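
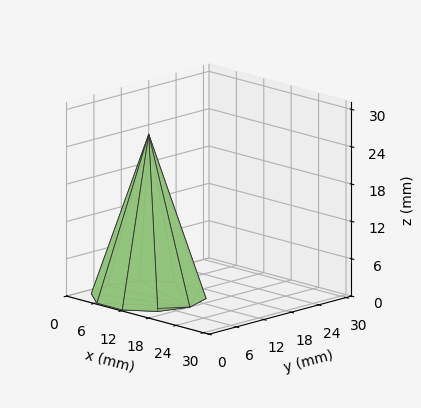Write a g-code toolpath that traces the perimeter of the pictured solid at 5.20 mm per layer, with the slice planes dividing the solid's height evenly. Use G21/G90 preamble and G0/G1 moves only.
Reading the render: the shape is a regular 10-sided pyramid, base circumscribed radius ≈ 9 mm, apex at z ≈ 26 mm (dimensions read to the nearest mm from the axis ticks). For the g-code, the solid's height is divided into equal slices at the stated Δz and each level perimeter traced with G1 moves after a G0 lift.

; perimeter-only toolpath
G21 ; units = mm
G90 ; absolute positioning
G28 ; home
; layer 1
G0 Z5.20
G0 X16.20 Y9.00
G1 X14.82 Y13.23
G1 X11.22 Y15.85
G1 X6.78 Y15.85
G1 X3.18 Y13.23
G1 X1.80 Y9.00
G1 X3.18 Y4.77
G1 X6.78 Y2.15
G1 X11.22 Y2.15
G1 X14.82 Y4.77
G1 X16.20 Y9.00
; layer 2
G0 Z10.40
G0 X14.40 Y9.00
G1 X13.37 Y12.17
G1 X10.67 Y14.14
G1 X7.33 Y14.14
G1 X4.63 Y12.17
G1 X3.60 Y9.00
G1 X4.63 Y5.83
G1 X7.33 Y3.86
G1 X10.67 Y3.86
G1 X13.37 Y5.83
G1 X14.40 Y9.00
; layer 3
G0 Z15.60
G0 X12.60 Y9.00
G1 X11.91 Y11.12
G1 X10.11 Y12.42
G1 X7.89 Y12.42
G1 X6.09 Y11.12
G1 X5.40 Y9.00
G1 X6.09 Y6.88
G1 X7.89 Y5.58
G1 X10.11 Y5.58
G1 X11.91 Y6.88
G1 X12.60 Y9.00
; layer 4
G0 Z20.80
G0 X10.80 Y9.00
G1 X10.46 Y10.06
G1 X9.56 Y10.71
G1 X8.44 Y10.71
G1 X7.54 Y10.06
G1 X7.20 Y9.00
G1 X7.54 Y7.94
G1 X8.44 Y7.29
G1 X9.56 Y7.29
G1 X10.46 Y7.94
G1 X10.80 Y9.00
M2 ; end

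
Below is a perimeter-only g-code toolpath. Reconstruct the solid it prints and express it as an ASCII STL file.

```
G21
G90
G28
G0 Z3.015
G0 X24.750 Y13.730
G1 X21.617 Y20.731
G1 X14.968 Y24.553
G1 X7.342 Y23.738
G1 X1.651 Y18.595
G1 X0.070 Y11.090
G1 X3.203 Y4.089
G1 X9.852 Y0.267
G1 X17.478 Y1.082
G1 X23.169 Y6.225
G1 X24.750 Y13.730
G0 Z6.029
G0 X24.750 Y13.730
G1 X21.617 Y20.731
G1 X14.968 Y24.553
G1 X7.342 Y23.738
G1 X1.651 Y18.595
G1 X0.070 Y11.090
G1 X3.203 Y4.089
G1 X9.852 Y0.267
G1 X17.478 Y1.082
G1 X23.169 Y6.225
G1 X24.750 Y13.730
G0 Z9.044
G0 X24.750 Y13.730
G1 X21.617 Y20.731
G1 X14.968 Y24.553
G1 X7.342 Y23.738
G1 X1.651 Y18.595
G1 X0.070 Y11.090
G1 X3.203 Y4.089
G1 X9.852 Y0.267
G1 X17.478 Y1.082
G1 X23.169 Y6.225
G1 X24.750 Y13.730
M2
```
solid part
  facet normal 0.0000 0.0000 -1.0000
    outer loop
      vertex 14.968 24.553 0.000
      vertex 21.617 20.731 0.000
      vertex 24.750 13.730 0.000
    endloop
  endfacet
  facet normal 0.0000 0.0000 -1.0000
    outer loop
      vertex 7.342 23.738 0.000
      vertex 14.968 24.553 0.000
      vertex 24.750 13.730 0.000
    endloop
  endfacet
  facet normal 0.0000 0.0000 -1.0000
    outer loop
      vertex 1.651 18.595 0.000
      vertex 7.342 23.738 0.000
      vertex 24.750 13.730 0.000
    endloop
  endfacet
  facet normal 0.0000 0.0000 -1.0000
    outer loop
      vertex 0.070 11.090 0.000
      vertex 1.651 18.595 0.000
      vertex 24.750 13.730 0.000
    endloop
  endfacet
  facet normal 0.0000 0.0000 -1.0000
    outer loop
      vertex 3.203 4.089 0.000
      vertex 0.070 11.090 0.000
      vertex 24.750 13.730 0.000
    endloop
  endfacet
  facet normal 0.0000 0.0000 -1.0000
    outer loop
      vertex 9.852 0.267 0.000
      vertex 3.203 4.089 0.000
      vertex 24.750 13.730 0.000
    endloop
  endfacet
  facet normal 0.0000 0.0000 -1.0000
    outer loop
      vertex 17.478 1.082 0.000
      vertex 9.852 0.267 0.000
      vertex 24.750 13.730 0.000
    endloop
  endfacet
  facet normal 0.0000 0.0000 -1.0000
    outer loop
      vertex 23.169 6.225 0.000
      vertex 17.478 1.082 0.000
      vertex 24.750 13.730 0.000
    endloop
  endfacet
  facet normal 0.0000 0.0000 1.0000
    outer loop
      vertex 24.750 13.730 9.044
      vertex 21.617 20.731 9.044
      vertex 14.968 24.553 9.044
    endloop
  endfacet
  facet normal 0.0000 0.0000 1.0000
    outer loop
      vertex 24.750 13.730 9.044
      vertex 14.968 24.553 9.044
      vertex 7.342 23.738 9.044
    endloop
  endfacet
  facet normal 0.0000 0.0000 1.0000
    outer loop
      vertex 24.750 13.730 9.044
      vertex 7.342 23.738 9.044
      vertex 1.651 18.595 9.044
    endloop
  endfacet
  facet normal 0.0000 0.0000 1.0000
    outer loop
      vertex 24.750 13.730 9.044
      vertex 1.651 18.595 9.044
      vertex 0.070 11.090 9.044
    endloop
  endfacet
  facet normal 0.0000 0.0000 1.0000
    outer loop
      vertex 24.750 13.730 9.044
      vertex 0.070 11.090 9.044
      vertex 3.203 4.089 9.044
    endloop
  endfacet
  facet normal 0.0000 0.0000 1.0000
    outer loop
      vertex 24.750 13.730 9.044
      vertex 3.203 4.089 9.044
      vertex 9.852 0.267 9.044
    endloop
  endfacet
  facet normal 0.0000 0.0000 1.0000
    outer loop
      vertex 24.750 13.730 9.044
      vertex 9.852 0.267 9.044
      vertex 17.478 1.082 9.044
    endloop
  endfacet
  facet normal 0.0000 0.0000 1.0000
    outer loop
      vertex 24.750 13.730 9.044
      vertex 17.478 1.082 9.044
      vertex 23.169 6.225 9.044
    endloop
  endfacet
  facet normal 0.9128 0.4085 0.0000
    outer loop
      vertex 24.750 13.730 0.000
      vertex 21.617 20.731 0.000
      vertex 21.617 20.731 9.044
    endloop
  endfacet
  facet normal 0.9128 0.4085 0.0000
    outer loop
      vertex 24.750 13.730 0.000
      vertex 21.617 20.731 9.044
      vertex 24.750 13.730 9.044
    endloop
  endfacet
  facet normal 0.4984 0.8670 0.0000
    outer loop
      vertex 21.617 20.731 0.000
      vertex 14.968 24.553 0.000
      vertex 14.968 24.553 9.044
    endloop
  endfacet
  facet normal 0.4984 0.8670 0.0000
    outer loop
      vertex 21.617 20.731 0.000
      vertex 14.968 24.553 9.044
      vertex 21.617 20.731 9.044
    endloop
  endfacet
  facet normal -0.1063 0.9943 0.0000
    outer loop
      vertex 14.968 24.553 0.000
      vertex 7.342 23.738 0.000
      vertex 7.342 23.738 9.044
    endloop
  endfacet
  facet normal -0.1063 0.9943 0.0000
    outer loop
      vertex 14.968 24.553 0.000
      vertex 7.342 23.738 9.044
      vertex 14.968 24.553 9.044
    endloop
  endfacet
  facet normal -0.6705 0.7419 0.0000
    outer loop
      vertex 7.342 23.738 0.000
      vertex 1.651 18.595 0.000
      vertex 1.651 18.595 9.044
    endloop
  endfacet
  facet normal -0.6705 0.7419 0.0000
    outer loop
      vertex 7.342 23.738 0.000
      vertex 1.651 18.595 9.044
      vertex 7.342 23.738 9.044
    endloop
  endfacet
  facet normal -0.9785 0.2061 0.0000
    outer loop
      vertex 1.651 18.595 0.000
      vertex 0.070 11.090 0.000
      vertex 0.070 11.090 9.044
    endloop
  endfacet
  facet normal -0.9785 0.2061 0.0000
    outer loop
      vertex 1.651 18.595 0.000
      vertex 0.070 11.090 9.044
      vertex 1.651 18.595 9.044
    endloop
  endfacet
  facet normal -0.9128 -0.4085 0.0000
    outer loop
      vertex 0.070 11.090 0.000
      vertex 3.203 4.089 0.000
      vertex 3.203 4.089 9.044
    endloop
  endfacet
  facet normal -0.9128 -0.4085 0.0000
    outer loop
      vertex 0.070 11.090 0.000
      vertex 3.203 4.089 9.044
      vertex 0.070 11.090 9.044
    endloop
  endfacet
  facet normal -0.4984 -0.8670 0.0000
    outer loop
      vertex 3.203 4.089 0.000
      vertex 9.852 0.267 0.000
      vertex 9.852 0.267 9.044
    endloop
  endfacet
  facet normal -0.4984 -0.8670 0.0000
    outer loop
      vertex 3.203 4.089 0.000
      vertex 9.852 0.267 9.044
      vertex 3.203 4.089 9.044
    endloop
  endfacet
  facet normal 0.1063 -0.9943 0.0000
    outer loop
      vertex 9.852 0.267 0.000
      vertex 17.478 1.082 0.000
      vertex 17.478 1.082 9.044
    endloop
  endfacet
  facet normal 0.1063 -0.9943 0.0000
    outer loop
      vertex 9.852 0.267 0.000
      vertex 17.478 1.082 9.044
      vertex 9.852 0.267 9.044
    endloop
  endfacet
  facet normal 0.6705 -0.7419 0.0000
    outer loop
      vertex 17.478 1.082 0.000
      vertex 23.169 6.225 0.000
      vertex 23.169 6.225 9.044
    endloop
  endfacet
  facet normal 0.6705 -0.7419 0.0000
    outer loop
      vertex 17.478 1.082 0.000
      vertex 23.169 6.225 9.044
      vertex 17.478 1.082 9.044
    endloop
  endfacet
  facet normal 0.9785 -0.2061 0.0000
    outer loop
      vertex 23.169 6.225 0.000
      vertex 24.750 13.730 0.000
      vertex 24.750 13.730 9.044
    endloop
  endfacet
  facet normal 0.9785 -0.2061 0.0000
    outer loop
      vertex 23.169 6.225 0.000
      vertex 24.750 13.730 9.044
      vertex 23.169 6.225 9.044
    endloop
  endfacet
endsolid part

The G0 Z moves step by Δz≈3.015 mm. Every layer's G1 loop is the same polygon, so the solid is a straight extrusion of it from z=0 to z≈9.04. Closing with flat bottom and top caps and triangulating gives 36 facets — a regular 10-sided prism (a cylinder approximated with 10 flat sides), circumscribed radius ≈ 12.4 mm, height ≈ 9.04 mm.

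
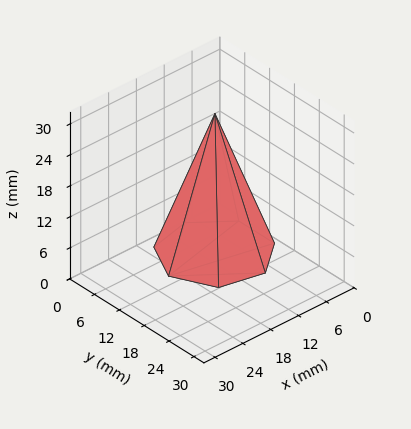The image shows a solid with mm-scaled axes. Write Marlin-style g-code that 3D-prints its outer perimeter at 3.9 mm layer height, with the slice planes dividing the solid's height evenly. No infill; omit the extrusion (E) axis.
Reading the render: the shape is a regular 7-sided pyramid, base circumscribed radius ≈ 10 mm, apex at z ≈ 27 mm (dimensions read to the nearest mm from the axis ticks). For the g-code, the solid's height is divided into equal slices at the stated Δz and each level perimeter traced with G1 moves after a G0 lift.

; perimeter-only toolpath
G21 ; units = mm
G90 ; absolute positioning
G28 ; home
; layer 1
G0 Z3.9
G0 X18.6 Y10.0
G1 X15.3 Y16.7
G1 X8.1 Y18.3
G1 X2.3 Y13.7
G1 X2.3 Y6.3
G1 X8.1 Y1.7
G1 X15.3 Y3.3
G1 X18.6 Y10.0
; layer 2
G0 Z7.7
G0 X17.1 Y10.0
G1 X14.4 Y15.6
G1 X8.4 Y16.9
G1 X3.6 Y13.1
G1 X3.6 Y6.9
G1 X8.4 Y3.1
G1 X14.4 Y4.4
G1 X17.1 Y10.0
; layer 3
G0 Z11.6
G0 X15.7 Y10.0
G1 X13.5 Y14.5
G1 X8.7 Y15.5
G1 X4.9 Y12.5
G1 X4.9 Y7.5
G1 X8.7 Y4.5
G1 X13.5 Y5.5
G1 X15.7 Y10.0
; layer 4
G0 Z15.4
G0 X14.3 Y10.0
G1 X12.7 Y13.3
G1 X9.1 Y14.2
G1 X6.1 Y11.8
G1 X6.1 Y8.2
G1 X9.1 Y5.8
G1 X12.7 Y6.7
G1 X14.3 Y10.0
; layer 5
G0 Z19.3
G0 X12.9 Y10.0
G1 X11.8 Y12.2
G1 X9.4 Y12.8
G1 X7.4 Y11.2
G1 X7.4 Y8.8
G1 X9.4 Y7.2
G1 X11.8 Y7.8
G1 X12.9 Y10.0
; layer 6
G0 Z23.1
G0 X11.4 Y10.0
G1 X10.9 Y11.1
G1 X9.7 Y11.4
G1 X8.7 Y10.6
G1 X8.7 Y9.4
G1 X9.7 Y8.6
G1 X10.9 Y8.9
G1 X11.4 Y10.0
M2 ; end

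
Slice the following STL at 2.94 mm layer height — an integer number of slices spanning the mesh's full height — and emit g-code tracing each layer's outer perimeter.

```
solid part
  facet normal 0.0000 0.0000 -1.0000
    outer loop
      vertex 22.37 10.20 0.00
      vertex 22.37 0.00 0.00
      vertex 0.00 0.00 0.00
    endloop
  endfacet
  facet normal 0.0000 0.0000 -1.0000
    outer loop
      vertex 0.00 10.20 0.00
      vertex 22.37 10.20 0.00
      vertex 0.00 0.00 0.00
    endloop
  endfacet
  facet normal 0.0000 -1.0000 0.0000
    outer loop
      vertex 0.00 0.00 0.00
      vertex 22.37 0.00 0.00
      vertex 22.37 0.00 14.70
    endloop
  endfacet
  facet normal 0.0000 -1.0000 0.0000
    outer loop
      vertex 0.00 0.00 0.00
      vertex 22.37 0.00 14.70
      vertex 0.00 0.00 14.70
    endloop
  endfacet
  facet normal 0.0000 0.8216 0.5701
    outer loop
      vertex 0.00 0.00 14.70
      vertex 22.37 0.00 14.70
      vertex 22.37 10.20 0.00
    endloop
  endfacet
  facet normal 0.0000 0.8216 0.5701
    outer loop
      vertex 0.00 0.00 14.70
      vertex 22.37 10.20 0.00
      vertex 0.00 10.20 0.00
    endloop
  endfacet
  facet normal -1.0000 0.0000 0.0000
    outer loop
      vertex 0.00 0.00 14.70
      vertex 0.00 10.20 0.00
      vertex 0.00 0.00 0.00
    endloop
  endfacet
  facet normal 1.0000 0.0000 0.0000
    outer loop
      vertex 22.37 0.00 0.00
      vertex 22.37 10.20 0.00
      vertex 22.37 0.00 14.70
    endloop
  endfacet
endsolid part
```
; perimeter-only toolpath
G21 ; units = mm
G90 ; absolute positioning
G28 ; home
; layer 1
G0 Z2.94
G0 X0.00 Y0.00
G1 X22.37 Y0.00
G1 X22.37 Y8.16
G1 X0.00 Y8.16
G1 X0.00 Y0.00
; layer 2
G0 Z5.88
G0 X0.00 Y0.00
G1 X22.37 Y0.00
G1 X22.37 Y6.12
G1 X0.00 Y6.12
G1 X0.00 Y0.00
; layer 3
G0 Z8.82
G0 X0.00 Y0.00
G1 X22.37 Y0.00
G1 X22.37 Y4.08
G1 X0.00 Y4.08
G1 X0.00 Y0.00
; layer 4
G0 Z11.76
G0 X0.00 Y0.00
G1 X22.37 Y0.00
G1 X22.37 Y2.04
G1 X0.00 Y2.04
G1 X0.00 Y0.00
M2 ; end

The solid is a wedge (ramp): 22.4 × 10.2 mm base, rising to 14.7 mm along the y=0 edge and sloping linearly to z=0 at y=10.2. Slicing at Δz = 2.94 mm — 5 equal slices spanning the solid's height, so layer i sits at z = i·h/5 — gives 4 non-empty perimeters. Each is a 4-segment closed polygon; G0 lifts to the layer z and rapids to the start vertex, then G1 traces the edges. The cross-section shrinks linearly with z (the slice at the apex is degenerate and omitted).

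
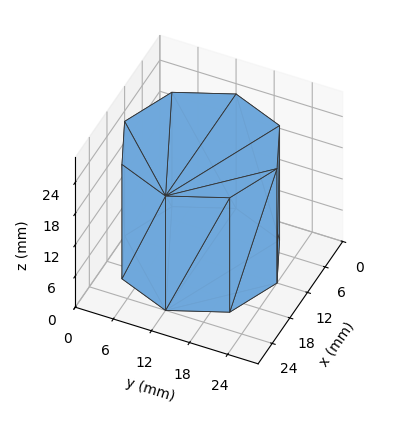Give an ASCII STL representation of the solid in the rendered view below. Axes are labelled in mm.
Reading the render: the shape is a regular 8-sided prism (a cylinder approximated with 8 flat sides), circumscribed radius ≈ 12 mm, height ≈ 22 mm (dimensions read to the nearest mm from the axis ticks). For the STL, each face is triangulated and given an outward normal.

solid part
  facet normal 0.0000 0.0000 -1.0000
    outer loop
      vertex 12.000 24.000 0.000
      vertex 20.485 20.485 0.000
      vertex 24.000 12.000 0.000
    endloop
  endfacet
  facet normal 0.0000 0.0000 -1.0000
    outer loop
      vertex 3.515 20.485 0.000
      vertex 12.000 24.000 0.000
      vertex 24.000 12.000 0.000
    endloop
  endfacet
  facet normal 0.0000 0.0000 -1.0000
    outer loop
      vertex 0.000 12.000 0.000
      vertex 3.515 20.485 0.000
      vertex 24.000 12.000 0.000
    endloop
  endfacet
  facet normal 0.0000 0.0000 -1.0000
    outer loop
      vertex 3.515 3.515 0.000
      vertex 0.000 12.000 0.000
      vertex 24.000 12.000 0.000
    endloop
  endfacet
  facet normal 0.0000 0.0000 -1.0000
    outer loop
      vertex 12.000 0.000 0.000
      vertex 3.515 3.515 0.000
      vertex 24.000 12.000 0.000
    endloop
  endfacet
  facet normal 0.0000 0.0000 -1.0000
    outer loop
      vertex 20.485 3.515 0.000
      vertex 12.000 0.000 0.000
      vertex 24.000 12.000 0.000
    endloop
  endfacet
  facet normal 0.0000 0.0000 1.0000
    outer loop
      vertex 24.000 12.000 22.000
      vertex 20.485 20.485 22.000
      vertex 12.000 24.000 22.000
    endloop
  endfacet
  facet normal 0.0000 0.0000 1.0000
    outer loop
      vertex 24.000 12.000 22.000
      vertex 12.000 24.000 22.000
      vertex 3.515 20.485 22.000
    endloop
  endfacet
  facet normal 0.0000 0.0000 1.0000
    outer loop
      vertex 24.000 12.000 22.000
      vertex 3.515 20.485 22.000
      vertex 0.000 12.000 22.000
    endloop
  endfacet
  facet normal 0.0000 0.0000 1.0000
    outer loop
      vertex 24.000 12.000 22.000
      vertex 0.000 12.000 22.000
      vertex 3.515 3.515 22.000
    endloop
  endfacet
  facet normal 0.0000 0.0000 1.0000
    outer loop
      vertex 24.000 12.000 22.000
      vertex 3.515 3.515 22.000
      vertex 12.000 0.000 22.000
    endloop
  endfacet
  facet normal 0.0000 0.0000 1.0000
    outer loop
      vertex 24.000 12.000 22.000
      vertex 12.000 0.000 22.000
      vertex 20.485 3.515 22.000
    endloop
  endfacet
  facet normal 0.9239 0.3827 0.0000
    outer loop
      vertex 24.000 12.000 0.000
      vertex 20.485 20.485 0.000
      vertex 20.485 20.485 22.000
    endloop
  endfacet
  facet normal 0.9239 0.3827 0.0000
    outer loop
      vertex 24.000 12.000 0.000
      vertex 20.485 20.485 22.000
      vertex 24.000 12.000 22.000
    endloop
  endfacet
  facet normal 0.3827 0.9239 0.0000
    outer loop
      vertex 20.485 20.485 0.000
      vertex 12.000 24.000 0.000
      vertex 12.000 24.000 22.000
    endloop
  endfacet
  facet normal 0.3827 0.9239 0.0000
    outer loop
      vertex 20.485 20.485 0.000
      vertex 12.000 24.000 22.000
      vertex 20.485 20.485 22.000
    endloop
  endfacet
  facet normal -0.3827 0.9239 0.0000
    outer loop
      vertex 12.000 24.000 0.000
      vertex 3.515 20.485 0.000
      vertex 3.515 20.485 22.000
    endloop
  endfacet
  facet normal -0.3827 0.9239 0.0000
    outer loop
      vertex 12.000 24.000 0.000
      vertex 3.515 20.485 22.000
      vertex 12.000 24.000 22.000
    endloop
  endfacet
  facet normal -0.9239 0.3827 0.0000
    outer loop
      vertex 3.515 20.485 0.000
      vertex 0.000 12.000 0.000
      vertex 0.000 12.000 22.000
    endloop
  endfacet
  facet normal -0.9239 0.3827 0.0000
    outer loop
      vertex 3.515 20.485 0.000
      vertex 0.000 12.000 22.000
      vertex 3.515 20.485 22.000
    endloop
  endfacet
  facet normal -0.9239 -0.3827 0.0000
    outer loop
      vertex 0.000 12.000 0.000
      vertex 3.515 3.515 0.000
      vertex 3.515 3.515 22.000
    endloop
  endfacet
  facet normal -0.9239 -0.3827 0.0000
    outer loop
      vertex 0.000 12.000 0.000
      vertex 3.515 3.515 22.000
      vertex 0.000 12.000 22.000
    endloop
  endfacet
  facet normal -0.3827 -0.9239 0.0000
    outer loop
      vertex 3.515 3.515 0.000
      vertex 12.000 0.000 0.000
      vertex 12.000 0.000 22.000
    endloop
  endfacet
  facet normal -0.3827 -0.9239 0.0000
    outer loop
      vertex 3.515 3.515 0.000
      vertex 12.000 0.000 22.000
      vertex 3.515 3.515 22.000
    endloop
  endfacet
  facet normal 0.3827 -0.9239 0.0000
    outer loop
      vertex 12.000 0.000 0.000
      vertex 20.485 3.515 0.000
      vertex 20.485 3.515 22.000
    endloop
  endfacet
  facet normal 0.3827 -0.9239 0.0000
    outer loop
      vertex 12.000 0.000 0.000
      vertex 20.485 3.515 22.000
      vertex 12.000 0.000 22.000
    endloop
  endfacet
  facet normal 0.9239 -0.3827 0.0000
    outer loop
      vertex 20.485 3.515 0.000
      vertex 24.000 12.000 0.000
      vertex 24.000 12.000 22.000
    endloop
  endfacet
  facet normal 0.9239 -0.3827 0.0000
    outer loop
      vertex 20.485 3.515 0.000
      vertex 24.000 12.000 22.000
      vertex 20.485 3.515 22.000
    endloop
  endfacet
endsolid part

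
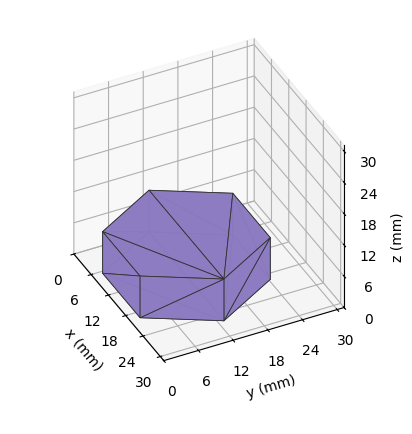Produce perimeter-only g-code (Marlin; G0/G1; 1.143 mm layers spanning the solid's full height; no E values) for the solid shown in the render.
Reading the render: the shape is a regular 6-sided prism (a cylinder approximated with 6 flat sides), circumscribed radius ≈ 13 mm, height ≈ 8 mm (dimensions read to the nearest mm from the axis ticks). For the g-code, the solid's height is divided into equal slices at the stated Δz and each level perimeter traced with G1 moves after a G0 lift.

; perimeter-only toolpath
G21 ; units = mm
G90 ; absolute positioning
G28 ; home
; layer 1
G0 Z1.143
G0 X26.000 Y13.000
G1 X19.500 Y24.258
G1 X6.500 Y24.258
G1 X0.000 Y13.000
G1 X6.500 Y1.742
G1 X19.500 Y1.742
G1 X26.000 Y13.000
; layer 2
G0 Z2.286
G0 X26.000 Y13.000
G1 X19.500 Y24.258
G1 X6.500 Y24.258
G1 X0.000 Y13.000
G1 X6.500 Y1.742
G1 X19.500 Y1.742
G1 X26.000 Y13.000
; layer 3
G0 Z3.429
G0 X26.000 Y13.000
G1 X19.500 Y24.258
G1 X6.500 Y24.258
G1 X0.000 Y13.000
G1 X6.500 Y1.742
G1 X19.500 Y1.742
G1 X26.000 Y13.000
; layer 4
G0 Z4.571
G0 X26.000 Y13.000
G1 X19.500 Y24.258
G1 X6.500 Y24.258
G1 X0.000 Y13.000
G1 X6.500 Y1.742
G1 X19.500 Y1.742
G1 X26.000 Y13.000
; layer 5
G0 Z5.714
G0 X26.000 Y13.000
G1 X19.500 Y24.258
G1 X6.500 Y24.258
G1 X0.000 Y13.000
G1 X6.500 Y1.742
G1 X19.500 Y1.742
G1 X26.000 Y13.000
; layer 6
G0 Z6.857
G0 X26.000 Y13.000
G1 X19.500 Y24.258
G1 X6.500 Y24.258
G1 X0.000 Y13.000
G1 X6.500 Y1.742
G1 X19.500 Y1.742
G1 X26.000 Y13.000
; layer 7
G0 Z8.000
G0 X26.000 Y13.000
G1 X19.500 Y24.258
G1 X6.500 Y24.258
G1 X0.000 Y13.000
G1 X6.500 Y1.742
G1 X19.500 Y1.742
G1 X26.000 Y13.000
M2 ; end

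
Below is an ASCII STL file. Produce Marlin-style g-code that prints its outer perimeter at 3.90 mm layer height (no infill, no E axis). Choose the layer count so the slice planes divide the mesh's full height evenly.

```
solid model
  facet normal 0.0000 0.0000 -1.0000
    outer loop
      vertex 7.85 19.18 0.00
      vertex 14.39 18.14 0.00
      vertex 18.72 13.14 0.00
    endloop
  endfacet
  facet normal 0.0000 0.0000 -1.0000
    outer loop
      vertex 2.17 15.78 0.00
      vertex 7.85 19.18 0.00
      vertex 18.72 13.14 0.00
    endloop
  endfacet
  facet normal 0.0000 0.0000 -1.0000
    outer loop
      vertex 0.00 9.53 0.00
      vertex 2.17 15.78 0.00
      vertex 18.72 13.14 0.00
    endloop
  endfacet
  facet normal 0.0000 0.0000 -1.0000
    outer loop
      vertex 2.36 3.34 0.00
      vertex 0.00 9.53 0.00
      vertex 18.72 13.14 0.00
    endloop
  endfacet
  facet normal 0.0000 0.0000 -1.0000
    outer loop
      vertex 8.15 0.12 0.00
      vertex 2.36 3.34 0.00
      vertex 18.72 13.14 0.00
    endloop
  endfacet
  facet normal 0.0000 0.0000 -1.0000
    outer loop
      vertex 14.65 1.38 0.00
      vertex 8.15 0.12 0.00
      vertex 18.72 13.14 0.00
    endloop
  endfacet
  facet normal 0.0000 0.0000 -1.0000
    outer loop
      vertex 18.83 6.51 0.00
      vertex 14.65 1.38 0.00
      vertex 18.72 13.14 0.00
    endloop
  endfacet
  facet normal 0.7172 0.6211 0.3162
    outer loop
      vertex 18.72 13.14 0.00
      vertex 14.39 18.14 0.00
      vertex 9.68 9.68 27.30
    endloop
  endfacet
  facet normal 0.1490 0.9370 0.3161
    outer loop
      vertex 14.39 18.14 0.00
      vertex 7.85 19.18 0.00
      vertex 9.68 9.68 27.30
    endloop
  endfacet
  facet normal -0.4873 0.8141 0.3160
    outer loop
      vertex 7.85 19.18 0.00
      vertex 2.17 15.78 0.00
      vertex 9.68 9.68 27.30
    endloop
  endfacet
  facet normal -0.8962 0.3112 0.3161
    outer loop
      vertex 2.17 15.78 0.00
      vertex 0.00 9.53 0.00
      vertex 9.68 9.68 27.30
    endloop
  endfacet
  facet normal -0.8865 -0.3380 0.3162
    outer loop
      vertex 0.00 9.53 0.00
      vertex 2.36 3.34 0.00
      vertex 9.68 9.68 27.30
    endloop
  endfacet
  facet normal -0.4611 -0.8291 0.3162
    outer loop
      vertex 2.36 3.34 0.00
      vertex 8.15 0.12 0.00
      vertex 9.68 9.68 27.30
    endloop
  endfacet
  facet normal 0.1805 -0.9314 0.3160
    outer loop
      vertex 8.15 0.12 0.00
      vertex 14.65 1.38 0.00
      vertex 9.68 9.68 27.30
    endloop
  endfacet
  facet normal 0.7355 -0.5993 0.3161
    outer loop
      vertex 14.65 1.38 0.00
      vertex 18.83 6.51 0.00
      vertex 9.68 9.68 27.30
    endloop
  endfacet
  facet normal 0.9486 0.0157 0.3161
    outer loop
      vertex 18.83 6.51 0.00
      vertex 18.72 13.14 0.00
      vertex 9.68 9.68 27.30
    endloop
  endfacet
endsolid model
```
; perimeter-only toolpath
G21 ; units = mm
G90 ; absolute positioning
G28 ; home
; layer 1
G0 Z3.90
G0 X17.43 Y12.65
G1 X13.72 Y16.93
G1 X8.11 Y17.82
G1 X3.24 Y14.91
G1 X1.38 Y9.55
G1 X3.41 Y4.25
G1 X8.37 Y1.49
G1 X13.94 Y2.57
G1 X17.52 Y6.96
G1 X17.43 Y12.65
; layer 2
G0 Z7.80
G0 X16.14 Y12.15
G1 X13.04 Y15.72
G1 X8.37 Y16.47
G1 X4.32 Y14.04
G1 X2.77 Y9.57
G1 X4.45 Y5.15
G1 X8.59 Y2.85
G1 X13.23 Y3.75
G1 X16.22 Y7.42
G1 X16.14 Y12.15
; layer 3
G0 Z11.70
G0 X14.85 Y11.66
G1 X12.37 Y14.51
G1 X8.63 Y15.11
G1 X5.39 Y13.17
G1 X4.15 Y9.59
G1 X5.50 Y6.06
G1 X8.81 Y4.22
G1 X12.52 Y4.94
G1 X14.91 Y7.87
G1 X14.85 Y11.66
; layer 4
G0 Z15.60
G0 X13.55 Y11.16
G1 X11.70 Y13.31
G1 X8.90 Y13.75
G1 X6.46 Y12.29
G1 X5.53 Y9.62
G1 X6.54 Y6.96
G1 X9.02 Y5.58
G1 X11.81 Y6.12
G1 X13.60 Y8.32
G1 X13.55 Y11.16
; layer 5
G0 Z19.50
G0 X12.26 Y10.67
G1 X11.03 Y12.10
G1 X9.16 Y12.39
G1 X7.53 Y11.42
G1 X6.91 Y9.64
G1 X7.59 Y7.87
G1 X9.24 Y6.95
G1 X11.10 Y7.31
G1 X12.29 Y8.77
G1 X12.26 Y10.67
; layer 6
G0 Z23.40
G0 X10.97 Y10.17
G1 X10.35 Y10.89
G1 X9.42 Y11.04
G1 X8.61 Y10.55
G1 X8.30 Y9.66
G1 X8.63 Y8.77
G1 X9.46 Y8.31
G1 X10.39 Y8.49
G1 X10.99 Y9.23
G1 X10.97 Y10.17
M2 ; end

The solid is a regular 9-sided pyramid, base circumscribed radius ≈ 9.68 mm, apex at z ≈ 27.3 mm. Slicing at Δz = 3.90 mm — 7 equal slices spanning the solid's height, so layer i sits at z = i·h/7 — gives 6 non-empty perimeters. Each is a 9-segment closed polygon; G0 lifts to the layer z and rapids to the start vertex, then G1 traces the edges. The cross-section shrinks linearly with z (the slice at the apex is degenerate and omitted).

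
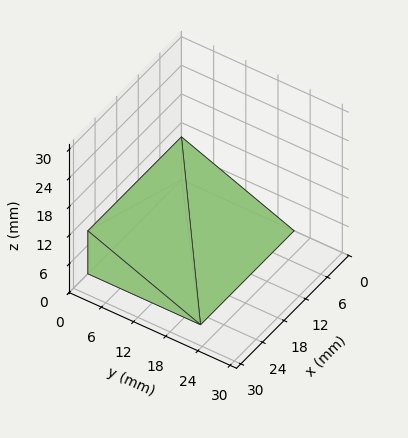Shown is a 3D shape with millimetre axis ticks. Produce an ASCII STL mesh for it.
Reading the render: the shape is a wedge (ramp): 26 × 21 mm base, rising to 9 mm along the y=0 edge and sloping linearly to z=0 at y=21 (dimensions read to the nearest mm from the axis ticks). For the STL, each face is triangulated and given an outward normal.

solid part
  facet normal 0.0000 0.0000 -1.0000
    outer loop
      vertex 26.000 21.000 0.000
      vertex 26.000 0.000 0.000
      vertex 0.000 0.000 0.000
    endloop
  endfacet
  facet normal 0.0000 0.0000 -1.0000
    outer loop
      vertex 0.000 21.000 0.000
      vertex 26.000 21.000 0.000
      vertex 0.000 0.000 0.000
    endloop
  endfacet
  facet normal 0.0000 -1.0000 0.0000
    outer loop
      vertex 0.000 0.000 0.000
      vertex 26.000 0.000 0.000
      vertex 26.000 0.000 9.000
    endloop
  endfacet
  facet normal 0.0000 -1.0000 0.0000
    outer loop
      vertex 0.000 0.000 0.000
      vertex 26.000 0.000 9.000
      vertex 0.000 0.000 9.000
    endloop
  endfacet
  facet normal 0.0000 0.3939 0.9191
    outer loop
      vertex 0.000 0.000 9.000
      vertex 26.000 0.000 9.000
      vertex 26.000 21.000 0.000
    endloop
  endfacet
  facet normal 0.0000 0.3939 0.9191
    outer loop
      vertex 0.000 0.000 9.000
      vertex 26.000 21.000 0.000
      vertex 0.000 21.000 0.000
    endloop
  endfacet
  facet normal -1.0000 0.0000 0.0000
    outer loop
      vertex 0.000 0.000 9.000
      vertex 0.000 21.000 0.000
      vertex 0.000 0.000 0.000
    endloop
  endfacet
  facet normal 1.0000 0.0000 0.0000
    outer loop
      vertex 26.000 0.000 0.000
      vertex 26.000 21.000 0.000
      vertex 26.000 0.000 9.000
    endloop
  endfacet
endsolid part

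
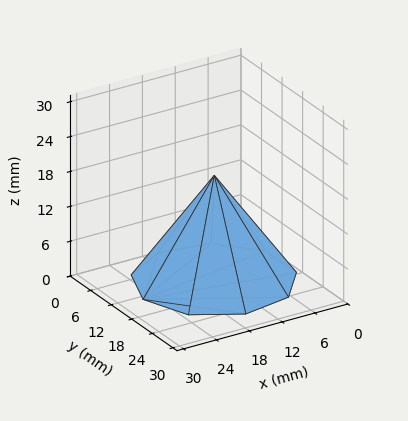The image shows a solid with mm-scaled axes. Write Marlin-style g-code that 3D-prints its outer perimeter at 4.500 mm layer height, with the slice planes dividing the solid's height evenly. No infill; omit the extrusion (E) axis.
Reading the render: the shape is a regular 9-sided pyramid, base circumscribed radius ≈ 13 mm, apex at z ≈ 18 mm (dimensions read to the nearest mm from the axis ticks). For the g-code, the solid's height is divided into equal slices at the stated Δz and each level perimeter traced with G1 moves after a G0 lift.

; perimeter-only toolpath
G21 ; units = mm
G90 ; absolute positioning
G28 ; home
; layer 1
G0 Z4.500
G0 X22.750 Y13.000
G1 X20.469 Y19.267
G1 X14.693 Y22.602
G1 X8.125 Y21.444
G1 X3.838 Y16.335
G1 X3.838 Y9.665
G1 X8.125 Y4.556
G1 X14.693 Y3.398
G1 X20.469 Y6.733
G1 X22.750 Y13.000
; layer 2
G0 Z9.000
G0 X19.500 Y13.000
G1 X17.980 Y17.178
G1 X14.128 Y19.401
G1 X9.750 Y18.629
G1 X6.892 Y15.223
G1 X6.892 Y10.777
G1 X9.750 Y7.371
G1 X14.128 Y6.598
G1 X17.980 Y8.822
G1 X19.500 Y13.000
; layer 3
G0 Z13.500
G0 X16.250 Y13.000
G1 X15.490 Y15.089
G1 X13.564 Y16.201
G1 X11.375 Y15.814
G1 X9.946 Y14.111
G1 X9.946 Y11.889
G1 X11.375 Y10.185
G1 X13.564 Y9.799
G1 X15.490 Y10.911
G1 X16.250 Y13.000
M2 ; end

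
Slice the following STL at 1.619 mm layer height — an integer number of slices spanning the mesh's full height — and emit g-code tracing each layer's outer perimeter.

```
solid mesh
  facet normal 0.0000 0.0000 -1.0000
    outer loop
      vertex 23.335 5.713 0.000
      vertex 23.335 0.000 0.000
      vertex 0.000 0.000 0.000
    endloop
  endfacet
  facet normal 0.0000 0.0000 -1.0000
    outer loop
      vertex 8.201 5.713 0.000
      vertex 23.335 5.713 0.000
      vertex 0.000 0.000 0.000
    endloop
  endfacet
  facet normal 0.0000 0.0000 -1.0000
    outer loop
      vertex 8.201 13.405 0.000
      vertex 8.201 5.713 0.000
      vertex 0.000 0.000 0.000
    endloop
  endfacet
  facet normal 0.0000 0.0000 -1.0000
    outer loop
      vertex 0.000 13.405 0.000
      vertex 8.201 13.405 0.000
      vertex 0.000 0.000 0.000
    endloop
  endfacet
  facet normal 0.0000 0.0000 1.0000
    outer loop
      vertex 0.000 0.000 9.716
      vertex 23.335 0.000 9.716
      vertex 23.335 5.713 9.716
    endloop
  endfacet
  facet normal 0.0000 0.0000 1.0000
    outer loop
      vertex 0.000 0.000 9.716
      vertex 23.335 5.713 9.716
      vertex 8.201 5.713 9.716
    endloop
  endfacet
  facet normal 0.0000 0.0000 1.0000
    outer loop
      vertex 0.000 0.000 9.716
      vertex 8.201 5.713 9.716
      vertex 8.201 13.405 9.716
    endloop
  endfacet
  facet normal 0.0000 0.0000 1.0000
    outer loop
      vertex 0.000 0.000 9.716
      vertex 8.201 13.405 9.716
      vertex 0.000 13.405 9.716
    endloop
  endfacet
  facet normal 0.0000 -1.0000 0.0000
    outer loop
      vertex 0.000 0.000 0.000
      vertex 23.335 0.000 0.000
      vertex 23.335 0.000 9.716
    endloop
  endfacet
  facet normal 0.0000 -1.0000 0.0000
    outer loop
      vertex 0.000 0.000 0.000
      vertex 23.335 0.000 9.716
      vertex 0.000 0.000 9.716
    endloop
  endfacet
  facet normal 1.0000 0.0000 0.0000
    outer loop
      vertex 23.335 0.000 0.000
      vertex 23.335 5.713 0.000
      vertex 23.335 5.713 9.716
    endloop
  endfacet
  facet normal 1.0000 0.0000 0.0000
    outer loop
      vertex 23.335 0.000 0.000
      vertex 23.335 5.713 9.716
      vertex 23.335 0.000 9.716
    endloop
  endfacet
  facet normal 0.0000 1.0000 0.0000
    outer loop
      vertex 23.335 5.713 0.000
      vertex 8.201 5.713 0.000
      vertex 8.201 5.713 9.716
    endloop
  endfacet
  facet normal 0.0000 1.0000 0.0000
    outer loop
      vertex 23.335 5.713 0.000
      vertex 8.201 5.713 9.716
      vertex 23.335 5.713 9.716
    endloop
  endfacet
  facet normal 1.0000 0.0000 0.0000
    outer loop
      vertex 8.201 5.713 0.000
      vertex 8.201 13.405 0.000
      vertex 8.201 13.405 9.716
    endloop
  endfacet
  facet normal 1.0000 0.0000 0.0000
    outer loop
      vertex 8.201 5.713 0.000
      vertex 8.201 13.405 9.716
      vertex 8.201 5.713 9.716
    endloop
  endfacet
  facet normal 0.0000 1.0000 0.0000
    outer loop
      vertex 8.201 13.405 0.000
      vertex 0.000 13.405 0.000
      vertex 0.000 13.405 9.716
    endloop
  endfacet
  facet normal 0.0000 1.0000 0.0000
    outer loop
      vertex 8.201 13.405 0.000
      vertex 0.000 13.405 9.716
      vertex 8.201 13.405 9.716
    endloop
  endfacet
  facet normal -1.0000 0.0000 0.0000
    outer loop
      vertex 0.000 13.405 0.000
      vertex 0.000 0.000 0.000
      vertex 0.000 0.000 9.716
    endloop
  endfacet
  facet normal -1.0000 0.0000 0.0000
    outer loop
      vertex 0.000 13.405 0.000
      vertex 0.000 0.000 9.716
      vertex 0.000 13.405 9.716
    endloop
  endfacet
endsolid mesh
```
; perimeter-only toolpath
G21 ; units = mm
G90 ; absolute positioning
G28 ; home
; layer 1
G0 Z1.619
G0 X0.000 Y0.000
G1 X23.335 Y0.000
G1 X23.335 Y5.713
G1 X8.201 Y5.713
G1 X8.201 Y13.405
G1 X0.000 Y13.405
G1 X0.000 Y0.000
; layer 2
G0 Z3.239
G0 X0.000 Y0.000
G1 X23.335 Y0.000
G1 X23.335 Y5.713
G1 X8.201 Y5.713
G1 X8.201 Y13.405
G1 X0.000 Y13.405
G1 X0.000 Y0.000
; layer 3
G0 Z4.858
G0 X0.000 Y0.000
G1 X23.335 Y0.000
G1 X23.335 Y5.713
G1 X8.201 Y5.713
G1 X8.201 Y13.405
G1 X0.000 Y13.405
G1 X0.000 Y0.000
; layer 4
G0 Z6.477
G0 X0.000 Y0.000
G1 X23.335 Y0.000
G1 X23.335 Y5.713
G1 X8.201 Y5.713
G1 X8.201 Y13.405
G1 X0.000 Y13.405
G1 X0.000 Y0.000
; layer 5
G0 Z8.097
G0 X0.000 Y0.000
G1 X23.335 Y0.000
G1 X23.335 Y5.713
G1 X8.201 Y5.713
G1 X8.201 Y13.405
G1 X0.000 Y13.405
G1 X0.000 Y0.000
; layer 6
G0 Z9.716
G0 X0.000 Y0.000
G1 X23.335 Y0.000
G1 X23.335 Y5.713
G1 X8.201 Y5.713
G1 X8.201 Y13.405
G1 X0.000 Y13.405
G1 X0.000 Y0.000
M2 ; end

The solid is an L-shaped prism: outer 23.3 × 13.4 mm, arm thicknesses ≈ 5.71 mm (horizontal) and 8.2 mm (vertical), extruded 9.72 mm in z. Slicing at Δz = 1.619 mm — 6 equal slices spanning the solid's height, so layer i sits at z = i·h/6 — gives 6 non-empty perimeters. Each is a 6-segment closed polygon; G0 lifts to the layer z and rapids to the start vertex, then G1 traces the edges.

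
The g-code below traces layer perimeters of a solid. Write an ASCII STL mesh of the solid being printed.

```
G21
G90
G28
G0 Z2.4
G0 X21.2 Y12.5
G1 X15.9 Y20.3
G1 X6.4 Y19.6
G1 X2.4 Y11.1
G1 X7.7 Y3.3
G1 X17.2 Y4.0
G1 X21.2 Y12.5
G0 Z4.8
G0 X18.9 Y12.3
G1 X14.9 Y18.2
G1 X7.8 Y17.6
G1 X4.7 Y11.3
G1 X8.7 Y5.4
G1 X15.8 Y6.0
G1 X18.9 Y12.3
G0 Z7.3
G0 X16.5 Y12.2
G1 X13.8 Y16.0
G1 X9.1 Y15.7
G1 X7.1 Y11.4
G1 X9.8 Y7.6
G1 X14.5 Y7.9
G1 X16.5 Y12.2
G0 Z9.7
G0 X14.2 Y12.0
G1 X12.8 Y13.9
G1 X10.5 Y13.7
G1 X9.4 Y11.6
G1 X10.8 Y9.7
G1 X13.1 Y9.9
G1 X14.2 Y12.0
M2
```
solid part
  facet normal 0.0000 0.0000 -1.0000
    outer loop
      vertex 5.1 21.5 0.0
      vertex 16.9 22.4 0.0
      vertex 23.6 12.7 0.0
    endloop
  endfacet
  facet normal 0.0000 0.0000 -1.0000
    outer loop
      vertex 0.0 10.9 0.0
      vertex 5.1 21.5 0.0
      vertex 23.6 12.7 0.0
    endloop
  endfacet
  facet normal 0.0000 0.0000 -1.0000
    outer loop
      vertex 6.7 1.2 0.0
      vertex 0.0 10.9 0.0
      vertex 23.6 12.7 0.0
    endloop
  endfacet
  facet normal 0.0000 0.0000 -1.0000
    outer loop
      vertex 18.5 2.1 0.0
      vertex 6.7 1.2 0.0
      vertex 23.6 12.7 0.0
    endloop
  endfacet
  facet normal 0.6286 0.4342 0.6453
    outer loop
      vertex 23.6 12.7 0.0
      vertex 16.9 22.4 0.0
      vertex 11.8 11.8 12.1
    endloop
  endfacet
  facet normal -0.0582 0.7629 0.6438
    outer loop
      vertex 16.9 22.4 0.0
      vertex 5.1 21.5 0.0
      vertex 11.8 11.8 12.1
    endloop
  endfacet
  facet normal -0.6878 0.3309 0.6461
    outer loop
      vertex 5.1 21.5 0.0
      vertex 0.0 10.9 0.0
      vertex 11.8 11.8 12.1
    endloop
  endfacet
  facet normal -0.6286 -0.4342 0.6453
    outer loop
      vertex 0.0 10.9 0.0
      vertex 6.7 1.2 0.0
      vertex 11.8 11.8 12.1
    endloop
  endfacet
  facet normal 0.0582 -0.7629 0.6438
    outer loop
      vertex 6.7 1.2 0.0
      vertex 18.5 2.1 0.0
      vertex 11.8 11.8 12.1
    endloop
  endfacet
  facet normal 0.6878 -0.3309 0.6461
    outer loop
      vertex 18.5 2.1 0.0
      vertex 23.6 12.7 0.0
      vertex 11.8 11.8 12.1
    endloop
  endfacet
endsolid part

The G0 Z moves step by Δz≈2.4 mm. The G1 loops shrink linearly with z, so the solid tapers from its base footprint up to z≈12.1. Closing with a flat bottom cap and the tapered top and triangulating gives 10 facets — a regular 6-sided pyramid, base circumscribed radius ≈ 11.8 mm, apex at z ≈ 12.1 mm.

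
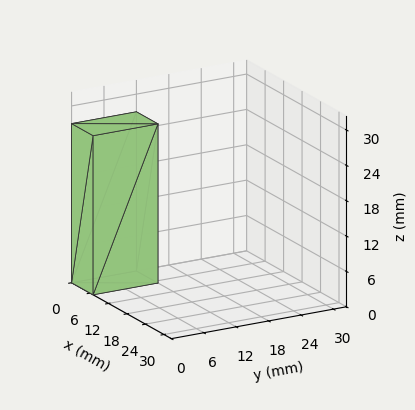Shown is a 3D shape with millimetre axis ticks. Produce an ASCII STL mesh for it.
Reading the render: the shape is a rectangular box, roughly 7 × 12 mm footprint and 27 mm tall (dimensions read to the nearest mm from the axis ticks). For the STL, each face is triangulated and given an outward normal.

solid part
  facet normal 0.0000 0.0000 -1.0000
    outer loop
      vertex 7.000 12.000 0.000
      vertex 7.000 0.000 0.000
      vertex 0.000 0.000 0.000
    endloop
  endfacet
  facet normal 0.0000 0.0000 -1.0000
    outer loop
      vertex 0.000 12.000 0.000
      vertex 7.000 12.000 0.000
      vertex 0.000 0.000 0.000
    endloop
  endfacet
  facet normal 0.0000 0.0000 1.0000
    outer loop
      vertex 0.000 0.000 27.000
      vertex 7.000 0.000 27.000
      vertex 7.000 12.000 27.000
    endloop
  endfacet
  facet normal 0.0000 0.0000 1.0000
    outer loop
      vertex 0.000 0.000 27.000
      vertex 7.000 12.000 27.000
      vertex 0.000 12.000 27.000
    endloop
  endfacet
  facet normal 0.0000 -1.0000 0.0000
    outer loop
      vertex 0.000 0.000 0.000
      vertex 7.000 0.000 0.000
      vertex 7.000 0.000 27.000
    endloop
  endfacet
  facet normal 0.0000 -1.0000 0.0000
    outer loop
      vertex 0.000 0.000 0.000
      vertex 7.000 0.000 27.000
      vertex 0.000 0.000 27.000
    endloop
  endfacet
  facet normal 0.0000 1.0000 0.0000
    outer loop
      vertex 7.000 12.000 27.000
      vertex 7.000 12.000 0.000
      vertex 0.000 12.000 0.000
    endloop
  endfacet
  facet normal 0.0000 1.0000 0.0000
    outer loop
      vertex 0.000 12.000 27.000
      vertex 7.000 12.000 27.000
      vertex 0.000 12.000 0.000
    endloop
  endfacet
  facet normal -1.0000 0.0000 0.0000
    outer loop
      vertex 0.000 12.000 27.000
      vertex 0.000 12.000 0.000
      vertex 0.000 0.000 0.000
    endloop
  endfacet
  facet normal -1.0000 0.0000 0.0000
    outer loop
      vertex 0.000 0.000 27.000
      vertex 0.000 12.000 27.000
      vertex 0.000 0.000 0.000
    endloop
  endfacet
  facet normal 1.0000 0.0000 0.0000
    outer loop
      vertex 7.000 0.000 0.000
      vertex 7.000 12.000 0.000
      vertex 7.000 12.000 27.000
    endloop
  endfacet
  facet normal 1.0000 0.0000 0.0000
    outer loop
      vertex 7.000 0.000 0.000
      vertex 7.000 12.000 27.000
      vertex 7.000 0.000 27.000
    endloop
  endfacet
endsolid part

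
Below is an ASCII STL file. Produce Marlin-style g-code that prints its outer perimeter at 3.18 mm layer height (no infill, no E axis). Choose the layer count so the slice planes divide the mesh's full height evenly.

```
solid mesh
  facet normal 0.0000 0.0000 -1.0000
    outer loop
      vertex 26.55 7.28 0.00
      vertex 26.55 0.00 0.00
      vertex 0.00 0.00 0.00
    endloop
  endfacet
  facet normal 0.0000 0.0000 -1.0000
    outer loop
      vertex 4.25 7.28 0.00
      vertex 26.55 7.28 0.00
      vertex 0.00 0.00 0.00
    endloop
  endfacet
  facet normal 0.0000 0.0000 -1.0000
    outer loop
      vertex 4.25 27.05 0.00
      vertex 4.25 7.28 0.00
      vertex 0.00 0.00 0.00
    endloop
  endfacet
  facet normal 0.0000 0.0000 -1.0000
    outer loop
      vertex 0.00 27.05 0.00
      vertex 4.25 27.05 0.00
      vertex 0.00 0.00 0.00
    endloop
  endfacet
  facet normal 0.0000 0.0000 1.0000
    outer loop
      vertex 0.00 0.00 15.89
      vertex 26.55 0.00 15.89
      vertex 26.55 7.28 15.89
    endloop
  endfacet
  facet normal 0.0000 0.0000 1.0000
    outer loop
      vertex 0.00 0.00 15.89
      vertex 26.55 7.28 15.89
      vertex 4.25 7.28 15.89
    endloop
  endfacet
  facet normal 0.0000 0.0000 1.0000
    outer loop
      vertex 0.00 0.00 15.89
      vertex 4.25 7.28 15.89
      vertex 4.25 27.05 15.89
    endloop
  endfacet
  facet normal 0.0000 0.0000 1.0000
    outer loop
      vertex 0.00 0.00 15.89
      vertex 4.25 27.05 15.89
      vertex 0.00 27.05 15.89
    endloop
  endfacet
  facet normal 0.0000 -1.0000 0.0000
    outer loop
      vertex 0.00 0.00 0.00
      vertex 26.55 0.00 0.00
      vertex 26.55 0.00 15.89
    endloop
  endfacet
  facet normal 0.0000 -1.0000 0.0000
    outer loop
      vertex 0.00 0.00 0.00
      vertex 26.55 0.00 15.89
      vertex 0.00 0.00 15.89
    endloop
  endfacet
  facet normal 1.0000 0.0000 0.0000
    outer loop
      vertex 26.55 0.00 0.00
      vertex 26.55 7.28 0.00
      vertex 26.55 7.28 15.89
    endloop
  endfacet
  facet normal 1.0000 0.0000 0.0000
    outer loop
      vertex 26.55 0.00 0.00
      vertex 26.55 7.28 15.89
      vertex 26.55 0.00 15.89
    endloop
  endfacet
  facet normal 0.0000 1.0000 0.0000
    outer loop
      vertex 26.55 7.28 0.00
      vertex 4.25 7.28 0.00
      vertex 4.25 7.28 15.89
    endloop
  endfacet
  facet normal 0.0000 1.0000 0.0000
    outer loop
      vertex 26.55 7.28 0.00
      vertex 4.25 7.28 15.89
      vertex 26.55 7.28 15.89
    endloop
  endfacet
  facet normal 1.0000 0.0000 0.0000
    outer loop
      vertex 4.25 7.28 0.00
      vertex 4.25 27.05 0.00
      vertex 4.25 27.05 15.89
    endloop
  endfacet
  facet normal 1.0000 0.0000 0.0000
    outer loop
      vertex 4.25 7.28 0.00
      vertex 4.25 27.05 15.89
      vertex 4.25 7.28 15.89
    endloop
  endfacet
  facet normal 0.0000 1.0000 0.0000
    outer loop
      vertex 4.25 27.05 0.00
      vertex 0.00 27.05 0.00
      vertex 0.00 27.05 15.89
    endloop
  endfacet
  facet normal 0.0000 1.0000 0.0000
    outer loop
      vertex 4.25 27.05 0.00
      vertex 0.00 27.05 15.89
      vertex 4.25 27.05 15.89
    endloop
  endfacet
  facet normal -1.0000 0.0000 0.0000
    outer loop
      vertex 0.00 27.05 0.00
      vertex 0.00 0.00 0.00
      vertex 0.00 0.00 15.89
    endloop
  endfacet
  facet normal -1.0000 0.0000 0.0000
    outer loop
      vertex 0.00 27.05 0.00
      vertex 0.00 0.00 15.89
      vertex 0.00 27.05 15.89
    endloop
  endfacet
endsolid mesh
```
; perimeter-only toolpath
G21 ; units = mm
G90 ; absolute positioning
G28 ; home
; layer 1
G0 Z3.18
G0 X0.00 Y0.00
G1 X26.55 Y0.00
G1 X26.55 Y7.28
G1 X4.25 Y7.28
G1 X4.25 Y27.05
G1 X0.00 Y27.05
G1 X0.00 Y0.00
; layer 2
G0 Z6.36
G0 X0.00 Y0.00
G1 X26.55 Y0.00
G1 X26.55 Y7.28
G1 X4.25 Y7.28
G1 X4.25 Y27.05
G1 X0.00 Y27.05
G1 X0.00 Y0.00
; layer 3
G0 Z9.53
G0 X0.00 Y0.00
G1 X26.55 Y0.00
G1 X26.55 Y7.28
G1 X4.25 Y7.28
G1 X4.25 Y27.05
G1 X0.00 Y27.05
G1 X0.00 Y0.00
; layer 4
G0 Z12.71
G0 X0.00 Y0.00
G1 X26.55 Y0.00
G1 X26.55 Y7.28
G1 X4.25 Y7.28
G1 X4.25 Y27.05
G1 X0.00 Y27.05
G1 X0.00 Y0.00
; layer 5
G0 Z15.89
G0 X0.00 Y0.00
G1 X26.55 Y0.00
G1 X26.55 Y7.28
G1 X4.25 Y7.28
G1 X4.25 Y27.05
G1 X0.00 Y27.05
G1 X0.00 Y0.00
M2 ; end

The solid is an L-shaped prism: outer 26.6 × 27.1 mm, arm thicknesses ≈ 7.28 mm (horizontal) and 4.25 mm (vertical), extruded 15.9 mm in z. Slicing at Δz = 3.18 mm — 5 equal slices spanning the solid's height, so layer i sits at z = i·h/5 — gives 5 non-empty perimeters. Each is a 6-segment closed polygon; G0 lifts to the layer z and rapids to the start vertex, then G1 traces the edges.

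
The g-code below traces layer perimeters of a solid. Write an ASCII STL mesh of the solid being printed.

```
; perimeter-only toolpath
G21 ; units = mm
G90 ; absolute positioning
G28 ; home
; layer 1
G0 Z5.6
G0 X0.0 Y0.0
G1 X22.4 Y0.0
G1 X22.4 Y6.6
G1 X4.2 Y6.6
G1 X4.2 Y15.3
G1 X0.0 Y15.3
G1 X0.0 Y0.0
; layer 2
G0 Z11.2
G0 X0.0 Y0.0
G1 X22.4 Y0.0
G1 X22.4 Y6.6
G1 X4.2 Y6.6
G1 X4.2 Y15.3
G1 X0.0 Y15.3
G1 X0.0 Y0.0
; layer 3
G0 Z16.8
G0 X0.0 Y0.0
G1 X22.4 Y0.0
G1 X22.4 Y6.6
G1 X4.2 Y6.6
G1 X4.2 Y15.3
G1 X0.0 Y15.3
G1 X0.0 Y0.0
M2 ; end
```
solid part
  facet normal 0.0000 0.0000 -1.0000
    outer loop
      vertex 22.4 6.6 0.0
      vertex 22.4 0.0 0.0
      vertex 0.0 0.0 0.0
    endloop
  endfacet
  facet normal 0.0000 0.0000 -1.0000
    outer loop
      vertex 4.2 6.6 0.0
      vertex 22.4 6.6 0.0
      vertex 0.0 0.0 0.0
    endloop
  endfacet
  facet normal 0.0000 0.0000 -1.0000
    outer loop
      vertex 4.2 15.3 0.0
      vertex 4.2 6.6 0.0
      vertex 0.0 0.0 0.0
    endloop
  endfacet
  facet normal 0.0000 0.0000 -1.0000
    outer loop
      vertex 0.0 15.3 0.0
      vertex 4.2 15.3 0.0
      vertex 0.0 0.0 0.0
    endloop
  endfacet
  facet normal 0.0000 0.0000 1.0000
    outer loop
      vertex 0.0 0.0 16.8
      vertex 22.4 0.0 16.8
      vertex 22.4 6.6 16.8
    endloop
  endfacet
  facet normal 0.0000 0.0000 1.0000
    outer loop
      vertex 0.0 0.0 16.8
      vertex 22.4 6.6 16.8
      vertex 4.2 6.6 16.8
    endloop
  endfacet
  facet normal 0.0000 0.0000 1.0000
    outer loop
      vertex 0.0 0.0 16.8
      vertex 4.2 6.6 16.8
      vertex 4.2 15.3 16.8
    endloop
  endfacet
  facet normal 0.0000 0.0000 1.0000
    outer loop
      vertex 0.0 0.0 16.8
      vertex 4.2 15.3 16.8
      vertex 0.0 15.3 16.8
    endloop
  endfacet
  facet normal 0.0000 -1.0000 0.0000
    outer loop
      vertex 0.0 0.0 0.0
      vertex 22.4 0.0 0.0
      vertex 22.4 0.0 16.8
    endloop
  endfacet
  facet normal 0.0000 -1.0000 0.0000
    outer loop
      vertex 0.0 0.0 0.0
      vertex 22.4 0.0 16.8
      vertex 0.0 0.0 16.8
    endloop
  endfacet
  facet normal 1.0000 0.0000 0.0000
    outer loop
      vertex 22.4 0.0 0.0
      vertex 22.4 6.6 0.0
      vertex 22.4 6.6 16.8
    endloop
  endfacet
  facet normal 1.0000 0.0000 0.0000
    outer loop
      vertex 22.4 0.0 0.0
      vertex 22.4 6.6 16.8
      vertex 22.4 0.0 16.8
    endloop
  endfacet
  facet normal 0.0000 1.0000 0.0000
    outer loop
      vertex 22.4 6.6 0.0
      vertex 4.2 6.6 0.0
      vertex 4.2 6.6 16.8
    endloop
  endfacet
  facet normal 0.0000 1.0000 0.0000
    outer loop
      vertex 22.4 6.6 0.0
      vertex 4.2 6.6 16.8
      vertex 22.4 6.6 16.8
    endloop
  endfacet
  facet normal 1.0000 0.0000 0.0000
    outer loop
      vertex 4.2 6.6 0.0
      vertex 4.2 15.3 0.0
      vertex 4.2 15.3 16.8
    endloop
  endfacet
  facet normal 1.0000 0.0000 0.0000
    outer loop
      vertex 4.2 6.6 0.0
      vertex 4.2 15.3 16.8
      vertex 4.2 6.6 16.8
    endloop
  endfacet
  facet normal 0.0000 1.0000 0.0000
    outer loop
      vertex 4.2 15.3 0.0
      vertex 0.0 15.3 0.0
      vertex 0.0 15.3 16.8
    endloop
  endfacet
  facet normal 0.0000 1.0000 0.0000
    outer loop
      vertex 4.2 15.3 0.0
      vertex 0.0 15.3 16.8
      vertex 4.2 15.3 16.8
    endloop
  endfacet
  facet normal -1.0000 0.0000 0.0000
    outer loop
      vertex 0.0 15.3 0.0
      vertex 0.0 0.0 0.0
      vertex 0.0 0.0 16.8
    endloop
  endfacet
  facet normal -1.0000 0.0000 0.0000
    outer loop
      vertex 0.0 15.3 0.0
      vertex 0.0 0.0 16.8
      vertex 0.0 15.3 16.8
    endloop
  endfacet
endsolid part

The G0 Z moves step by Δz≈5.6 mm. Every layer's G1 loop is the same polygon, so the solid is a straight extrusion of it from z=0 to z≈16.8. Closing with flat bottom and top caps and triangulating gives 20 facets — an L-shaped prism: outer 22.4 × 15.3 mm, arm thicknesses ≈ 6.6 mm (horizontal) and 4.2 mm (vertical), extruded 16.8 mm in z.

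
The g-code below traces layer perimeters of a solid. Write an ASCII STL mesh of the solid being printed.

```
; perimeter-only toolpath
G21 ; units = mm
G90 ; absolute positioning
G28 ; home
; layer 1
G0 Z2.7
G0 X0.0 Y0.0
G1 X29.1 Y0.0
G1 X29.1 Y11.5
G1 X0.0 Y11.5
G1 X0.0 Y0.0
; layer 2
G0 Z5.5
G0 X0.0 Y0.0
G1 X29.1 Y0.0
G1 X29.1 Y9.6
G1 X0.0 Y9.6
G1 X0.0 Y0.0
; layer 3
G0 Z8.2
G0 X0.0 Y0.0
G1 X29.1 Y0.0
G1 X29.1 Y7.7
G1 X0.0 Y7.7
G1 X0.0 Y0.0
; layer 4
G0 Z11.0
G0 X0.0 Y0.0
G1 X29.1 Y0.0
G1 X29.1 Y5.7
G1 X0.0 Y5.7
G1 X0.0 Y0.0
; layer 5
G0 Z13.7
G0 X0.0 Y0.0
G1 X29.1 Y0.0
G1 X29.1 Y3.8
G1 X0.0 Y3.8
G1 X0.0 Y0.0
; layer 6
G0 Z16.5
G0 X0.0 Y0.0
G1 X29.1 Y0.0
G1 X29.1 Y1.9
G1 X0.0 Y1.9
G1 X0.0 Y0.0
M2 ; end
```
solid part
  facet normal 0.0000 0.0000 -1.0000
    outer loop
      vertex 29.1 13.4 0.0
      vertex 29.1 0.0 0.0
      vertex 0.0 0.0 0.0
    endloop
  endfacet
  facet normal 0.0000 0.0000 -1.0000
    outer loop
      vertex 0.0 13.4 0.0
      vertex 29.1 13.4 0.0
      vertex 0.0 0.0 0.0
    endloop
  endfacet
  facet normal 0.0000 -1.0000 0.0000
    outer loop
      vertex 0.0 0.0 0.0
      vertex 29.1 0.0 0.0
      vertex 29.1 0.0 19.2
    endloop
  endfacet
  facet normal 0.0000 -1.0000 0.0000
    outer loop
      vertex 0.0 0.0 0.0
      vertex 29.1 0.0 19.2
      vertex 0.0 0.0 19.2
    endloop
  endfacet
  facet normal 0.0000 0.8200 0.5723
    outer loop
      vertex 0.0 0.0 19.2
      vertex 29.1 0.0 19.2
      vertex 29.1 13.4 0.0
    endloop
  endfacet
  facet normal 0.0000 0.8200 0.5723
    outer loop
      vertex 0.0 0.0 19.2
      vertex 29.1 13.4 0.0
      vertex 0.0 13.4 0.0
    endloop
  endfacet
  facet normal -1.0000 0.0000 0.0000
    outer loop
      vertex 0.0 0.0 19.2
      vertex 0.0 13.4 0.0
      vertex 0.0 0.0 0.0
    endloop
  endfacet
  facet normal 1.0000 0.0000 0.0000
    outer loop
      vertex 29.1 0.0 0.0
      vertex 29.1 13.4 0.0
      vertex 29.1 0.0 19.2
    endloop
  endfacet
endsolid part

The G0 Z moves step by Δz≈2.7 mm. The G1 loops shrink linearly with z, so the solid tapers from its base footprint up to z≈19.2. Closing with a flat bottom cap and the tapered top and triangulating gives 8 facets — a wedge (ramp): 29.1 × 13.4 mm base, rising to 19.2 mm along the y=0 edge and sloping linearly to z=0 at y=13.4.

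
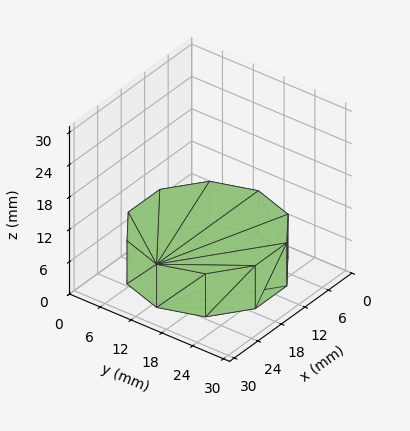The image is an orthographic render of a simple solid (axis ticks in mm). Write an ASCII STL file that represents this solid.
Reading the render: the shape is a regular 10-sided prism (a cylinder approximated with 10 flat sides), circumscribed radius ≈ 13 mm, height ≈ 8 mm (dimensions read to the nearest mm from the axis ticks). For the STL, each face is triangulated and given an outward normal.

solid part
  facet normal 0.0000 0.0000 -1.0000
    outer loop
      vertex 17.017 25.364 0.000
      vertex 23.517 20.641 0.000
      vertex 26.000 13.000 0.000
    endloop
  endfacet
  facet normal 0.0000 0.0000 -1.0000
    outer loop
      vertex 8.983 25.364 0.000
      vertex 17.017 25.364 0.000
      vertex 26.000 13.000 0.000
    endloop
  endfacet
  facet normal 0.0000 0.0000 -1.0000
    outer loop
      vertex 2.483 20.641 0.000
      vertex 8.983 25.364 0.000
      vertex 26.000 13.000 0.000
    endloop
  endfacet
  facet normal 0.0000 0.0000 -1.0000
    outer loop
      vertex 0.000 13.000 0.000
      vertex 2.483 20.641 0.000
      vertex 26.000 13.000 0.000
    endloop
  endfacet
  facet normal 0.0000 0.0000 -1.0000
    outer loop
      vertex 2.483 5.359 0.000
      vertex 0.000 13.000 0.000
      vertex 26.000 13.000 0.000
    endloop
  endfacet
  facet normal 0.0000 0.0000 -1.0000
    outer loop
      vertex 8.983 0.636 0.000
      vertex 2.483 5.359 0.000
      vertex 26.000 13.000 0.000
    endloop
  endfacet
  facet normal 0.0000 0.0000 -1.0000
    outer loop
      vertex 17.017 0.636 0.000
      vertex 8.983 0.636 0.000
      vertex 26.000 13.000 0.000
    endloop
  endfacet
  facet normal 0.0000 0.0000 -1.0000
    outer loop
      vertex 23.517 5.359 0.000
      vertex 17.017 0.636 0.000
      vertex 26.000 13.000 0.000
    endloop
  endfacet
  facet normal 0.0000 0.0000 1.0000
    outer loop
      vertex 26.000 13.000 8.000
      vertex 23.517 20.641 8.000
      vertex 17.017 25.364 8.000
    endloop
  endfacet
  facet normal 0.0000 0.0000 1.0000
    outer loop
      vertex 26.000 13.000 8.000
      vertex 17.017 25.364 8.000
      vertex 8.983 25.364 8.000
    endloop
  endfacet
  facet normal 0.0000 0.0000 1.0000
    outer loop
      vertex 26.000 13.000 8.000
      vertex 8.983 25.364 8.000
      vertex 2.483 20.641 8.000
    endloop
  endfacet
  facet normal 0.0000 0.0000 1.0000
    outer loop
      vertex 26.000 13.000 8.000
      vertex 2.483 20.641 8.000
      vertex 0.000 13.000 8.000
    endloop
  endfacet
  facet normal 0.0000 0.0000 1.0000
    outer loop
      vertex 26.000 13.000 8.000
      vertex 0.000 13.000 8.000
      vertex 2.483 5.359 8.000
    endloop
  endfacet
  facet normal 0.0000 0.0000 1.0000
    outer loop
      vertex 26.000 13.000 8.000
      vertex 2.483 5.359 8.000
      vertex 8.983 0.636 8.000
    endloop
  endfacet
  facet normal 0.0000 0.0000 1.0000
    outer loop
      vertex 26.000 13.000 8.000
      vertex 8.983 0.636 8.000
      vertex 17.017 0.636 8.000
    endloop
  endfacet
  facet normal 0.0000 0.0000 1.0000
    outer loop
      vertex 26.000 13.000 8.000
      vertex 17.017 0.636 8.000
      vertex 23.517 5.359 8.000
    endloop
  endfacet
  facet normal 0.9510 0.3090 0.0000
    outer loop
      vertex 26.000 13.000 0.000
      vertex 23.517 20.641 0.000
      vertex 23.517 20.641 8.000
    endloop
  endfacet
  facet normal 0.9510 0.3090 0.0000
    outer loop
      vertex 26.000 13.000 0.000
      vertex 23.517 20.641 8.000
      vertex 26.000 13.000 8.000
    endloop
  endfacet
  facet normal 0.5878 0.8090 0.0000
    outer loop
      vertex 23.517 20.641 0.000
      vertex 17.017 25.364 0.000
      vertex 17.017 25.364 8.000
    endloop
  endfacet
  facet normal 0.5878 0.8090 0.0000
    outer loop
      vertex 23.517 20.641 0.000
      vertex 17.017 25.364 8.000
      vertex 23.517 20.641 8.000
    endloop
  endfacet
  facet normal 0.0000 1.0000 0.0000
    outer loop
      vertex 17.017 25.364 0.000
      vertex 8.983 25.364 0.000
      vertex 8.983 25.364 8.000
    endloop
  endfacet
  facet normal 0.0000 1.0000 0.0000
    outer loop
      vertex 17.017 25.364 0.000
      vertex 8.983 25.364 8.000
      vertex 17.017 25.364 8.000
    endloop
  endfacet
  facet normal -0.5878 0.8090 0.0000
    outer loop
      vertex 8.983 25.364 0.000
      vertex 2.483 20.641 0.000
      vertex 2.483 20.641 8.000
    endloop
  endfacet
  facet normal -0.5878 0.8090 0.0000
    outer loop
      vertex 8.983 25.364 0.000
      vertex 2.483 20.641 8.000
      vertex 8.983 25.364 8.000
    endloop
  endfacet
  facet normal -0.9510 0.3090 0.0000
    outer loop
      vertex 2.483 20.641 0.000
      vertex 0.000 13.000 0.000
      vertex 0.000 13.000 8.000
    endloop
  endfacet
  facet normal -0.9510 0.3090 0.0000
    outer loop
      vertex 2.483 20.641 0.000
      vertex 0.000 13.000 8.000
      vertex 2.483 20.641 8.000
    endloop
  endfacet
  facet normal -0.9510 -0.3090 0.0000
    outer loop
      vertex 0.000 13.000 0.000
      vertex 2.483 5.359 0.000
      vertex 2.483 5.359 8.000
    endloop
  endfacet
  facet normal -0.9510 -0.3090 0.0000
    outer loop
      vertex 0.000 13.000 0.000
      vertex 2.483 5.359 8.000
      vertex 0.000 13.000 8.000
    endloop
  endfacet
  facet normal -0.5878 -0.8090 0.0000
    outer loop
      vertex 2.483 5.359 0.000
      vertex 8.983 0.636 0.000
      vertex 8.983 0.636 8.000
    endloop
  endfacet
  facet normal -0.5878 -0.8090 0.0000
    outer loop
      vertex 2.483 5.359 0.000
      vertex 8.983 0.636 8.000
      vertex 2.483 5.359 8.000
    endloop
  endfacet
  facet normal 0.0000 -1.0000 0.0000
    outer loop
      vertex 8.983 0.636 0.000
      vertex 17.017 0.636 0.000
      vertex 17.017 0.636 8.000
    endloop
  endfacet
  facet normal 0.0000 -1.0000 0.0000
    outer loop
      vertex 8.983 0.636 0.000
      vertex 17.017 0.636 8.000
      vertex 8.983 0.636 8.000
    endloop
  endfacet
  facet normal 0.5878 -0.8090 0.0000
    outer loop
      vertex 17.017 0.636 0.000
      vertex 23.517 5.359 0.000
      vertex 23.517 5.359 8.000
    endloop
  endfacet
  facet normal 0.5878 -0.8090 0.0000
    outer loop
      vertex 17.017 0.636 0.000
      vertex 23.517 5.359 8.000
      vertex 17.017 0.636 8.000
    endloop
  endfacet
  facet normal 0.9510 -0.3090 0.0000
    outer loop
      vertex 23.517 5.359 0.000
      vertex 26.000 13.000 0.000
      vertex 26.000 13.000 8.000
    endloop
  endfacet
  facet normal 0.9510 -0.3090 0.0000
    outer loop
      vertex 23.517 5.359 0.000
      vertex 26.000 13.000 8.000
      vertex 23.517 5.359 8.000
    endloop
  endfacet
endsolid part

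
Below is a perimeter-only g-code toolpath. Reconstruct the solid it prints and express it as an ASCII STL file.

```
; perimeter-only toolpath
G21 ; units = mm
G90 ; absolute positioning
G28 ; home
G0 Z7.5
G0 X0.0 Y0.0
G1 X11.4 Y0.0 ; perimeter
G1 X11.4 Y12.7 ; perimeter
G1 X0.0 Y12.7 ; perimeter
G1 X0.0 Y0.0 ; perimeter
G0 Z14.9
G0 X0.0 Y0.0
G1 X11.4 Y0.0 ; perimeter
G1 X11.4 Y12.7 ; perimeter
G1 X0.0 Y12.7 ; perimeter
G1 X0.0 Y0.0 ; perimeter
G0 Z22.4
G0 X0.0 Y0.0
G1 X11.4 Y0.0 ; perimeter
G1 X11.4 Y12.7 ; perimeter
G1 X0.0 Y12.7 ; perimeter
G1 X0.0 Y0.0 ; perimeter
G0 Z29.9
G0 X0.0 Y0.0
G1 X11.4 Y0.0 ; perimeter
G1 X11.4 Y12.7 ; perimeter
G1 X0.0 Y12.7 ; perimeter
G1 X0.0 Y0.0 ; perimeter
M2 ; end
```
solid part
  facet normal 0.0000 0.0000 -1.0000
    outer loop
      vertex 11.4 12.7 0.0
      vertex 11.4 0.0 0.0
      vertex 0.0 0.0 0.0
    endloop
  endfacet
  facet normal 0.0000 0.0000 -1.0000
    outer loop
      vertex 0.0 12.7 0.0
      vertex 11.4 12.7 0.0
      vertex 0.0 0.0 0.0
    endloop
  endfacet
  facet normal 0.0000 0.0000 1.0000
    outer loop
      vertex 0.0 0.0 29.9
      vertex 11.4 0.0 29.9
      vertex 11.4 12.7 29.9
    endloop
  endfacet
  facet normal 0.0000 0.0000 1.0000
    outer loop
      vertex 0.0 0.0 29.9
      vertex 11.4 12.7 29.9
      vertex 0.0 12.7 29.9
    endloop
  endfacet
  facet normal 0.0000 -1.0000 0.0000
    outer loop
      vertex 0.0 0.0 0.0
      vertex 11.4 0.0 0.0
      vertex 11.4 0.0 29.9
    endloop
  endfacet
  facet normal 0.0000 -1.0000 0.0000
    outer loop
      vertex 0.0 0.0 0.0
      vertex 11.4 0.0 29.9
      vertex 0.0 0.0 29.9
    endloop
  endfacet
  facet normal 0.0000 1.0000 0.0000
    outer loop
      vertex 11.4 12.7 29.9
      vertex 11.4 12.7 0.0
      vertex 0.0 12.7 0.0
    endloop
  endfacet
  facet normal 0.0000 1.0000 0.0000
    outer loop
      vertex 0.0 12.7 29.9
      vertex 11.4 12.7 29.9
      vertex 0.0 12.7 0.0
    endloop
  endfacet
  facet normal -1.0000 0.0000 0.0000
    outer loop
      vertex 0.0 12.7 29.9
      vertex 0.0 12.7 0.0
      vertex 0.0 0.0 0.0
    endloop
  endfacet
  facet normal -1.0000 0.0000 0.0000
    outer loop
      vertex 0.0 0.0 29.9
      vertex 0.0 12.7 29.9
      vertex 0.0 0.0 0.0
    endloop
  endfacet
  facet normal 1.0000 0.0000 0.0000
    outer loop
      vertex 11.4 0.0 0.0
      vertex 11.4 12.7 0.0
      vertex 11.4 12.7 29.9
    endloop
  endfacet
  facet normal 1.0000 0.0000 0.0000
    outer loop
      vertex 11.4 0.0 0.0
      vertex 11.4 12.7 29.9
      vertex 11.4 0.0 29.9
    endloop
  endfacet
endsolid part

The G0 Z moves step by Δz≈7.5 mm. Every layer's G1 loop is the same polygon, so the solid is a straight extrusion of it from z=0 to z≈29.9. Closing with flat bottom and top caps and triangulating gives 12 facets — a rectangular box, roughly 11.4 × 12.7 mm footprint and 29.9 mm tall.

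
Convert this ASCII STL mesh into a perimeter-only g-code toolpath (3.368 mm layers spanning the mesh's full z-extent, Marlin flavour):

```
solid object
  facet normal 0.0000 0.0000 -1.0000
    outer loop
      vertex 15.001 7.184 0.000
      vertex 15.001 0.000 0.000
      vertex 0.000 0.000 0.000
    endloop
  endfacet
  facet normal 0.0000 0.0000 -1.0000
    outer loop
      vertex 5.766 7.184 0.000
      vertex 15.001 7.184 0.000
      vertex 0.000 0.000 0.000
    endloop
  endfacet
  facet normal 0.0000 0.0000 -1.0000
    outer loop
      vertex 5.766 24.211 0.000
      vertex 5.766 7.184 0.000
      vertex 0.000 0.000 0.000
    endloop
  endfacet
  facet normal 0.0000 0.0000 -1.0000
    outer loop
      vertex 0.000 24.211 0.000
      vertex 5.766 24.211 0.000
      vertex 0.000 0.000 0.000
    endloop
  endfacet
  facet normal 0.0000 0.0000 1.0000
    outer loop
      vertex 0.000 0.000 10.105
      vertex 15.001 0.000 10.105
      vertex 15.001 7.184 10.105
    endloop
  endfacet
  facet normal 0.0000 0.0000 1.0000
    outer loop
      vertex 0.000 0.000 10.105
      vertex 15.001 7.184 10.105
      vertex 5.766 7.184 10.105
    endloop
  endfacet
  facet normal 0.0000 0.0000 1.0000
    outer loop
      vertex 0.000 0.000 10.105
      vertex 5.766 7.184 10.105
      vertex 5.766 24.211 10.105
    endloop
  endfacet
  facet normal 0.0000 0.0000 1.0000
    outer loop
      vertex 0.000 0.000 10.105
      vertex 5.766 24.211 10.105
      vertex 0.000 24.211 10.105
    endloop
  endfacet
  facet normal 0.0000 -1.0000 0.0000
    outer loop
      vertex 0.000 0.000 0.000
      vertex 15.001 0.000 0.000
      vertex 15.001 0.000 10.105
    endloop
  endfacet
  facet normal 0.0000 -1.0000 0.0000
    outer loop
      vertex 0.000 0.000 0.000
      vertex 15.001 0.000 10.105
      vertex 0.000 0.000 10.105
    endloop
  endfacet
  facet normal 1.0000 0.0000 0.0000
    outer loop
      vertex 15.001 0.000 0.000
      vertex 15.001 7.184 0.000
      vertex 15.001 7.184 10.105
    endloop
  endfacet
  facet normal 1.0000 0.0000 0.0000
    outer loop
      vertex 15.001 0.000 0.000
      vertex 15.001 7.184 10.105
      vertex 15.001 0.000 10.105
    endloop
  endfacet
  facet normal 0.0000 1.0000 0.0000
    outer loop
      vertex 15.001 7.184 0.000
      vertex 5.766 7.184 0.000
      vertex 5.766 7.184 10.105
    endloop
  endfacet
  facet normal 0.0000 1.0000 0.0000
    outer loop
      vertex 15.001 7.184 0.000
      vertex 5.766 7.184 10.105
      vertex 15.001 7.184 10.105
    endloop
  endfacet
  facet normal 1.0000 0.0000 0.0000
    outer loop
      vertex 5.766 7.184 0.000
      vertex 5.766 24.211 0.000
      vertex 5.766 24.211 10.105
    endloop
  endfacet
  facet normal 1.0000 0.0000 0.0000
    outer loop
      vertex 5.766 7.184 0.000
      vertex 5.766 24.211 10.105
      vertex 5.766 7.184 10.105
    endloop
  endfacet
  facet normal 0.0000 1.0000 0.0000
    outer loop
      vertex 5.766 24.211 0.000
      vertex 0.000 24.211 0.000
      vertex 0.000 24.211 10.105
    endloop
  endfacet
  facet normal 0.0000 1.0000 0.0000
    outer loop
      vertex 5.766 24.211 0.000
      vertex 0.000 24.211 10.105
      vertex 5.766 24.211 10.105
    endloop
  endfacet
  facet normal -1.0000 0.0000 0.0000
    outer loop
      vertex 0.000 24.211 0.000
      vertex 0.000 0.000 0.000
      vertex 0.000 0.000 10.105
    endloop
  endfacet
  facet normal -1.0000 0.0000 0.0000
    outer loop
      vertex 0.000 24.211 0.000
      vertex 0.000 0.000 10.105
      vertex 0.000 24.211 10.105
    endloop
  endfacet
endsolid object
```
; perimeter-only toolpath
G21 ; units = mm
G90 ; absolute positioning
G28 ; home
; layer 1
G0 Z3.368
G0 X0.000 Y0.000
G1 X15.001 Y0.000
G1 X15.001 Y7.184
G1 X5.766 Y7.184
G1 X5.766 Y24.211
G1 X0.000 Y24.211
G1 X0.000 Y0.000
; layer 2
G0 Z6.737
G0 X0.000 Y0.000
G1 X15.001 Y0.000
G1 X15.001 Y7.184
G1 X5.766 Y7.184
G1 X5.766 Y24.211
G1 X0.000 Y24.211
G1 X0.000 Y0.000
; layer 3
G0 Z10.105
G0 X0.000 Y0.000
G1 X15.001 Y0.000
G1 X15.001 Y7.184
G1 X5.766 Y7.184
G1 X5.766 Y24.211
G1 X0.000 Y24.211
G1 X0.000 Y0.000
M2 ; end

The solid is an L-shaped prism: outer 15 × 24.2 mm, arm thicknesses ≈ 7.18 mm (horizontal) and 5.77 mm (vertical), extruded 10.1 mm in z. Slicing at Δz = 3.368 mm — 3 equal slices spanning the solid's height, so layer i sits at z = i·h/3 — gives 3 non-empty perimeters. Each is a 6-segment closed polygon; G0 lifts to the layer z and rapids to the start vertex, then G1 traces the edges.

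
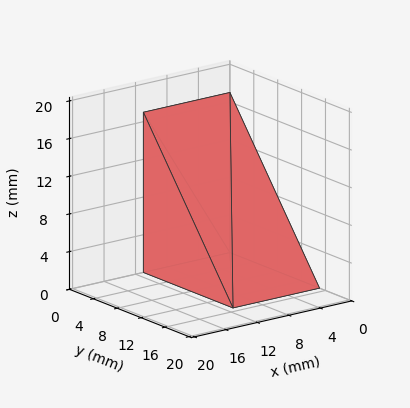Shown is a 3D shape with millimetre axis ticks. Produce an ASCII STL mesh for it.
Reading the render: the shape is a wedge (ramp): 11 × 15 mm base, rising to 17 mm along the y=0 edge and sloping linearly to z=0 at y=15 (dimensions read to the nearest mm from the axis ticks). For the STL, each face is triangulated and given an outward normal.

solid part
  facet normal 0.0000 0.0000 -1.0000
    outer loop
      vertex 11.00 15.00 0.00
      vertex 11.00 0.00 0.00
      vertex 0.00 0.00 0.00
    endloop
  endfacet
  facet normal 0.0000 0.0000 -1.0000
    outer loop
      vertex 0.00 15.00 0.00
      vertex 11.00 15.00 0.00
      vertex 0.00 0.00 0.00
    endloop
  endfacet
  facet normal 0.0000 -1.0000 0.0000
    outer loop
      vertex 0.00 0.00 0.00
      vertex 11.00 0.00 0.00
      vertex 11.00 0.00 17.00
    endloop
  endfacet
  facet normal 0.0000 -1.0000 0.0000
    outer loop
      vertex 0.00 0.00 0.00
      vertex 11.00 0.00 17.00
      vertex 0.00 0.00 17.00
    endloop
  endfacet
  facet normal 0.0000 0.7498 0.6616
    outer loop
      vertex 0.00 0.00 17.00
      vertex 11.00 0.00 17.00
      vertex 11.00 15.00 0.00
    endloop
  endfacet
  facet normal 0.0000 0.7498 0.6616
    outer loop
      vertex 0.00 0.00 17.00
      vertex 11.00 15.00 0.00
      vertex 0.00 15.00 0.00
    endloop
  endfacet
  facet normal -1.0000 0.0000 0.0000
    outer loop
      vertex 0.00 0.00 17.00
      vertex 0.00 15.00 0.00
      vertex 0.00 0.00 0.00
    endloop
  endfacet
  facet normal 1.0000 0.0000 0.0000
    outer loop
      vertex 11.00 0.00 0.00
      vertex 11.00 15.00 0.00
      vertex 11.00 0.00 17.00
    endloop
  endfacet
endsolid part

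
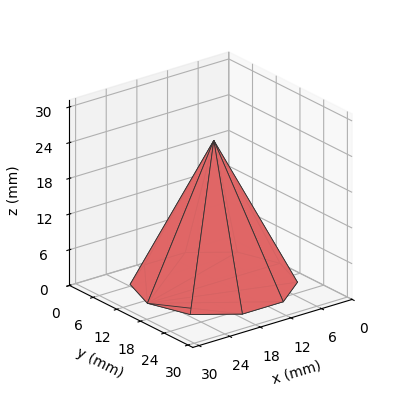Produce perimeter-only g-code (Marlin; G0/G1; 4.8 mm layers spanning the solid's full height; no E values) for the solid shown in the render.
Reading the render: the shape is a regular 10-sided pyramid, base circumscribed radius ≈ 13 mm, apex at z ≈ 24 mm (dimensions read to the nearest mm from the axis ticks). For the g-code, the solid's height is divided into equal slices at the stated Δz and each level perimeter traced with G1 moves after a G0 lift.

; perimeter-only toolpath
G21 ; units = mm
G90 ; absolute positioning
G28 ; home
; layer 1
G0 Z4.8
G0 X23.4 Y13.0
G1 X21.4 Y19.1
G1 X16.2 Y22.9
G1 X9.8 Y22.9
G1 X4.6 Y19.1
G1 X2.6 Y13.0
G1 X4.6 Y6.9
G1 X9.8 Y3.1
G1 X16.2 Y3.1
G1 X21.4 Y6.9
G1 X23.4 Y13.0
; layer 2
G0 Z9.6
G0 X20.8 Y13.0
G1 X19.3 Y17.6
G1 X15.4 Y20.4
G1 X10.6 Y20.4
G1 X6.7 Y17.6
G1 X5.2 Y13.0
G1 X6.7 Y8.4
G1 X10.6 Y5.6
G1 X15.4 Y5.6
G1 X19.3 Y8.4
G1 X20.8 Y13.0
; layer 3
G0 Z14.4
G0 X18.2 Y13.0
G1 X17.2 Y16.0
G1 X14.6 Y18.0
G1 X11.4 Y18.0
G1 X8.8 Y16.0
G1 X7.8 Y13.0
G1 X8.8 Y10.0
G1 X11.4 Y8.0
G1 X14.6 Y8.0
G1 X17.2 Y10.0
G1 X18.2 Y13.0
; layer 4
G0 Z19.2
G0 X15.6 Y13.0
G1 X15.1 Y14.5
G1 X13.8 Y15.5
G1 X12.2 Y15.5
G1 X10.9 Y14.5
G1 X10.4 Y13.0
G1 X10.9 Y11.5
G1 X12.2 Y10.5
G1 X13.8 Y10.5
G1 X15.1 Y11.5
G1 X15.6 Y13.0
M2 ; end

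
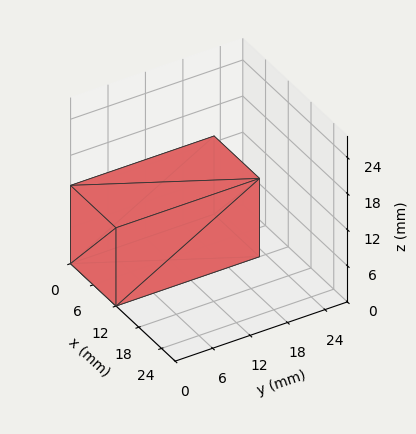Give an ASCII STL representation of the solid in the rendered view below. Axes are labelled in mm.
Reading the render: the shape is a rectangular box, roughly 12 × 23 mm footprint and 13 mm tall (dimensions read to the nearest mm from the axis ticks). For the STL, each face is triangulated and given an outward normal.

solid part
  facet normal 0.0000 0.0000 -1.0000
    outer loop
      vertex 12.0 23.0 0.0
      vertex 12.0 0.0 0.0
      vertex 0.0 0.0 0.0
    endloop
  endfacet
  facet normal 0.0000 0.0000 -1.0000
    outer loop
      vertex 0.0 23.0 0.0
      vertex 12.0 23.0 0.0
      vertex 0.0 0.0 0.0
    endloop
  endfacet
  facet normal 0.0000 0.0000 1.0000
    outer loop
      vertex 0.0 0.0 13.0
      vertex 12.0 0.0 13.0
      vertex 12.0 23.0 13.0
    endloop
  endfacet
  facet normal 0.0000 0.0000 1.0000
    outer loop
      vertex 0.0 0.0 13.0
      vertex 12.0 23.0 13.0
      vertex 0.0 23.0 13.0
    endloop
  endfacet
  facet normal 0.0000 -1.0000 0.0000
    outer loop
      vertex 0.0 0.0 0.0
      vertex 12.0 0.0 0.0
      vertex 12.0 0.0 13.0
    endloop
  endfacet
  facet normal 0.0000 -1.0000 0.0000
    outer loop
      vertex 0.0 0.0 0.0
      vertex 12.0 0.0 13.0
      vertex 0.0 0.0 13.0
    endloop
  endfacet
  facet normal 0.0000 1.0000 0.0000
    outer loop
      vertex 12.0 23.0 13.0
      vertex 12.0 23.0 0.0
      vertex 0.0 23.0 0.0
    endloop
  endfacet
  facet normal 0.0000 1.0000 0.0000
    outer loop
      vertex 0.0 23.0 13.0
      vertex 12.0 23.0 13.0
      vertex 0.0 23.0 0.0
    endloop
  endfacet
  facet normal -1.0000 0.0000 0.0000
    outer loop
      vertex 0.0 23.0 13.0
      vertex 0.0 23.0 0.0
      vertex 0.0 0.0 0.0
    endloop
  endfacet
  facet normal -1.0000 0.0000 0.0000
    outer loop
      vertex 0.0 0.0 13.0
      vertex 0.0 23.0 13.0
      vertex 0.0 0.0 0.0
    endloop
  endfacet
  facet normal 1.0000 0.0000 0.0000
    outer loop
      vertex 12.0 0.0 0.0
      vertex 12.0 23.0 0.0
      vertex 12.0 23.0 13.0
    endloop
  endfacet
  facet normal 1.0000 0.0000 0.0000
    outer loop
      vertex 12.0 0.0 0.0
      vertex 12.0 23.0 13.0
      vertex 12.0 0.0 13.0
    endloop
  endfacet
endsolid part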